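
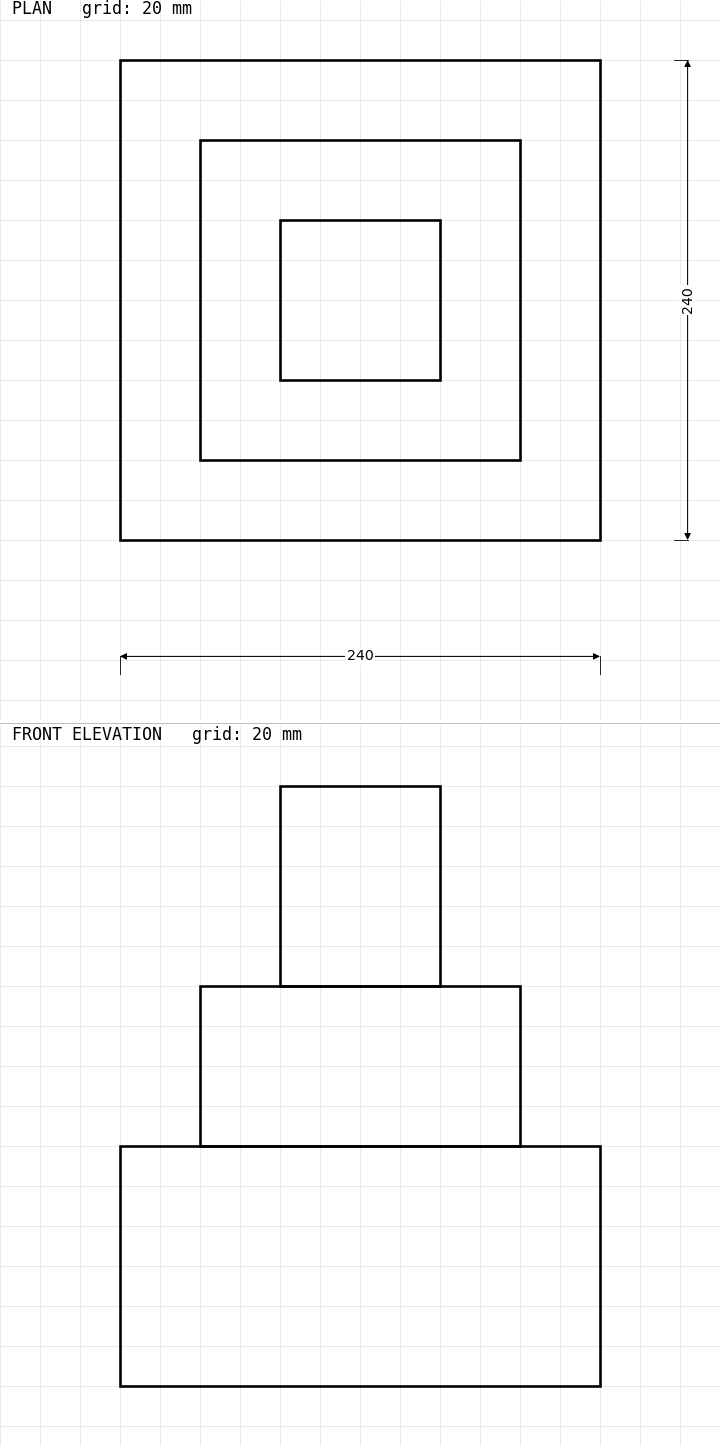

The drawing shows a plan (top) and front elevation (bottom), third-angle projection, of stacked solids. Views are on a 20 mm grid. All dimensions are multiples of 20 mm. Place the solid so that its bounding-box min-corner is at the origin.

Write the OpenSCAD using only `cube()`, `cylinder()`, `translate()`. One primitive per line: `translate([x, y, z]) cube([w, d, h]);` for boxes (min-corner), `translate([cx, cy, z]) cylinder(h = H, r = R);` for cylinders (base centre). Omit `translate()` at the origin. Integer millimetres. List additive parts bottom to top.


cube([240, 240, 120]);
translate([40, 40, 120]) cube([160, 160, 80]);
translate([80, 80, 200]) cube([80, 80, 100]);


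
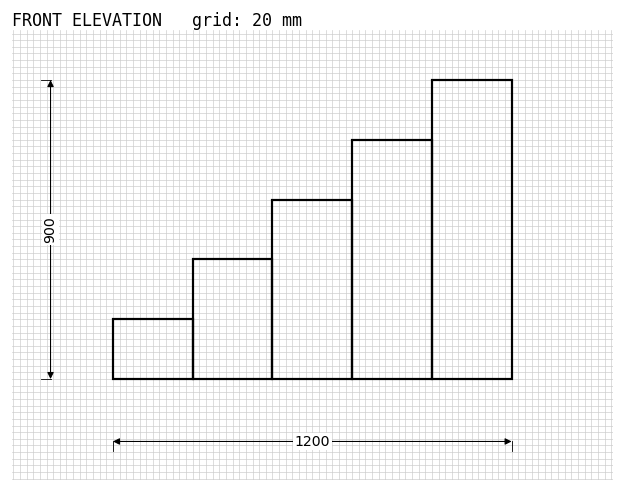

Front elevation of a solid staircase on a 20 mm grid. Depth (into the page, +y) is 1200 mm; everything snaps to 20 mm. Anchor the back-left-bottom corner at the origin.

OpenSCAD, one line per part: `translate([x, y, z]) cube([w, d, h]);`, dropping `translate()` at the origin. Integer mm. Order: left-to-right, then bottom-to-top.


cube([240, 1200, 180]);
translate([240, 0, 0]) cube([240, 1200, 360]);
translate([480, 0, 0]) cube([240, 1200, 540]);
translate([720, 0, 0]) cube([240, 1200, 720]);
translate([960, 0, 0]) cube([240, 1200, 900]);


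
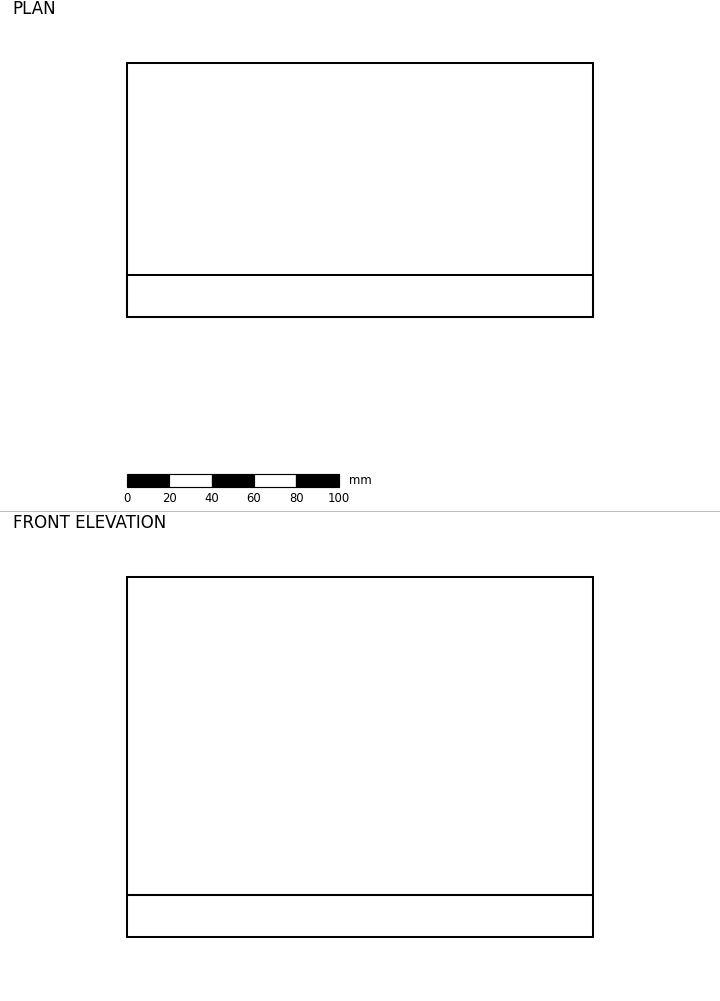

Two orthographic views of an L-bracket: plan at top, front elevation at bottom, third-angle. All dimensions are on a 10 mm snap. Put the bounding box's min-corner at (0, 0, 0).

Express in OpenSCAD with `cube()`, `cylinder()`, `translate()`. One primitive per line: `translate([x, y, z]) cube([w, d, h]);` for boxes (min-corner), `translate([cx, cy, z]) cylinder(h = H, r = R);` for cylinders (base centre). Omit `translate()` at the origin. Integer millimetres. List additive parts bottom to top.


cube([220, 120, 20]);
translate([0, 0, 20]) cube([220, 20, 150]);


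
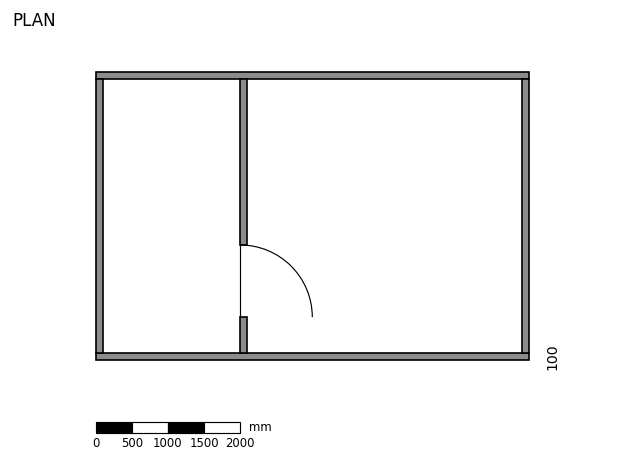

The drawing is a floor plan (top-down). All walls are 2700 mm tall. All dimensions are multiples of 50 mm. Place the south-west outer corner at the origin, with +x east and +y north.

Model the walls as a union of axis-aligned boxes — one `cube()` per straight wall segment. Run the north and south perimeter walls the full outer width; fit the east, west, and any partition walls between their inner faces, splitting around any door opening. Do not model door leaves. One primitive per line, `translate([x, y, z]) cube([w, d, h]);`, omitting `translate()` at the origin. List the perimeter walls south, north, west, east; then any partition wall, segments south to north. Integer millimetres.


cube([6000, 100, 2700]);
translate([0, 3900, 0]) cube([6000, 100, 2700]);
translate([0, 100, 0]) cube([100, 3800, 2700]);
translate([5900, 100, 0]) cube([100, 3800, 2700]);
translate([2000, 100, 0]) cube([100, 500, 2700]);
translate([2000, 1600, 0]) cube([100, 2300, 2700]);


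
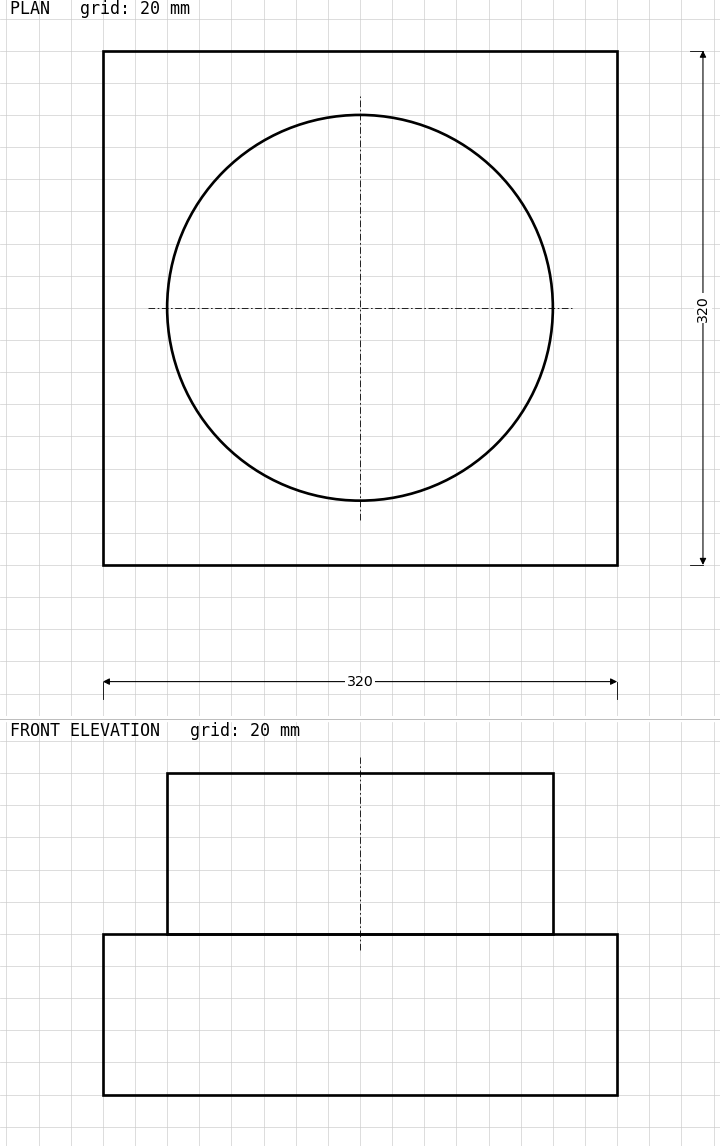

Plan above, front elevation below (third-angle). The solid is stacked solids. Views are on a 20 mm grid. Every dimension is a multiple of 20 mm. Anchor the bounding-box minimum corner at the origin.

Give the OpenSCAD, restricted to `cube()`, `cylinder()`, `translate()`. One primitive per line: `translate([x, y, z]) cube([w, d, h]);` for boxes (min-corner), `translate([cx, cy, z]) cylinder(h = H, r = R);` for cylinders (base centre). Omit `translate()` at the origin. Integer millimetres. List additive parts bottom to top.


cube([320, 320, 100]);
translate([160, 160, 100]) cylinder(h = 100, r = 120);


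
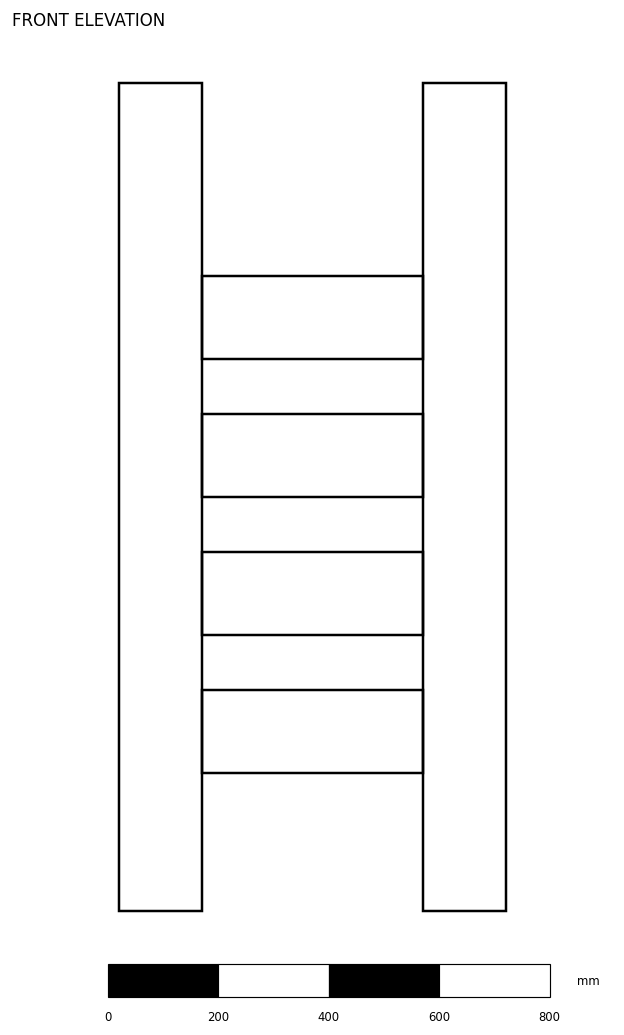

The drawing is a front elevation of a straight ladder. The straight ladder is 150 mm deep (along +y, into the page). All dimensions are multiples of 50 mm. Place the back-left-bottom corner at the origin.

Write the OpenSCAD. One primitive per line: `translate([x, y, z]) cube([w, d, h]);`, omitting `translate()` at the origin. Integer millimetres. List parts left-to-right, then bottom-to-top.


cube([150, 150, 1500]);
translate([150, 0, 250]) cube([400, 150, 150]);
translate([150, 0, 500]) cube([400, 150, 150]);
translate([150, 0, 750]) cube([400, 150, 150]);
translate([150, 0, 1000]) cube([400, 150, 150]);
translate([550, 0, 0]) cube([150, 150, 1500]);


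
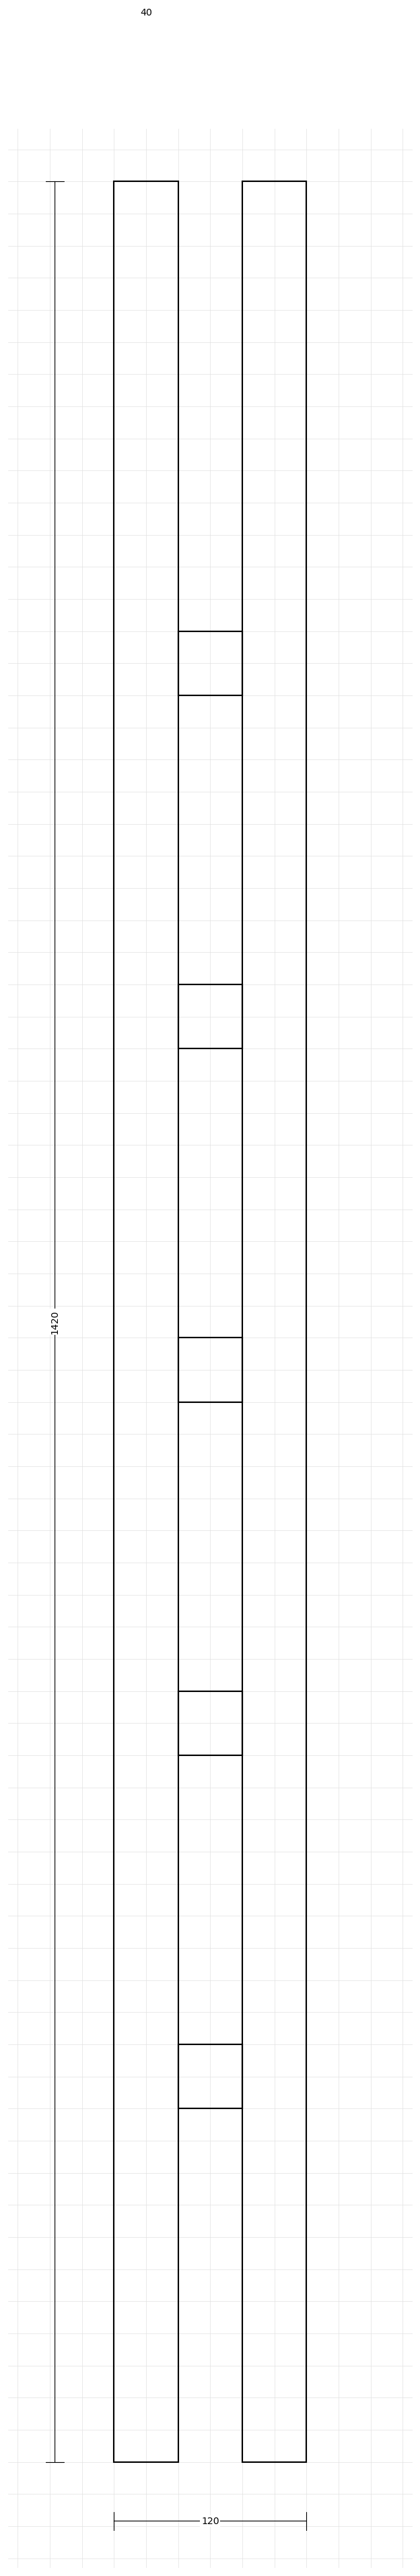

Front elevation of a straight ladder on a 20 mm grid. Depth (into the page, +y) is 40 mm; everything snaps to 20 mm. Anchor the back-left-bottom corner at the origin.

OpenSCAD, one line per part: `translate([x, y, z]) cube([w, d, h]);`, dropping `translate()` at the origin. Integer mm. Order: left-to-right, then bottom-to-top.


cube([40, 40, 1420]);
translate([40, 0, 220]) cube([40, 40, 40]);
translate([40, 0, 440]) cube([40, 40, 40]);
translate([40, 0, 660]) cube([40, 40, 40]);
translate([40, 0, 880]) cube([40, 40, 40]);
translate([40, 0, 1100]) cube([40, 40, 40]);
translate([80, 0, 0]) cube([40, 40, 1420]);


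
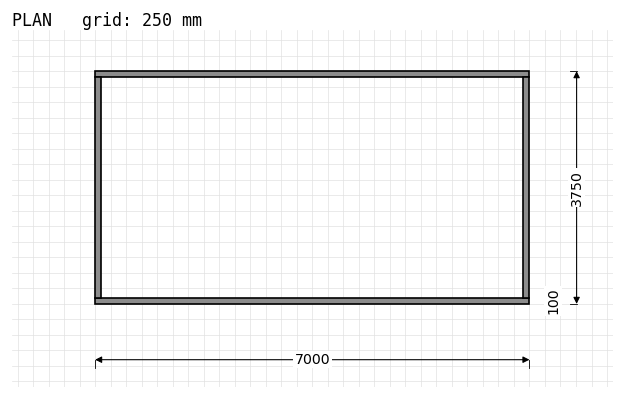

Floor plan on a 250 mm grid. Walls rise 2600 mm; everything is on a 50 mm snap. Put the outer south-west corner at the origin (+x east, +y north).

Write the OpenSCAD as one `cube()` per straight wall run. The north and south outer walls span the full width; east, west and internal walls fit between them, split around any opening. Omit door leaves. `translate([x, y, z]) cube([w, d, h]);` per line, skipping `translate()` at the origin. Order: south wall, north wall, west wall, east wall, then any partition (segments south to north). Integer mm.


cube([7000, 100, 2600]);
translate([0, 3650, 0]) cube([7000, 100, 2600]);
translate([0, 100, 0]) cube([100, 3550, 2600]);
translate([6900, 100, 0]) cube([100, 3550, 2600]);


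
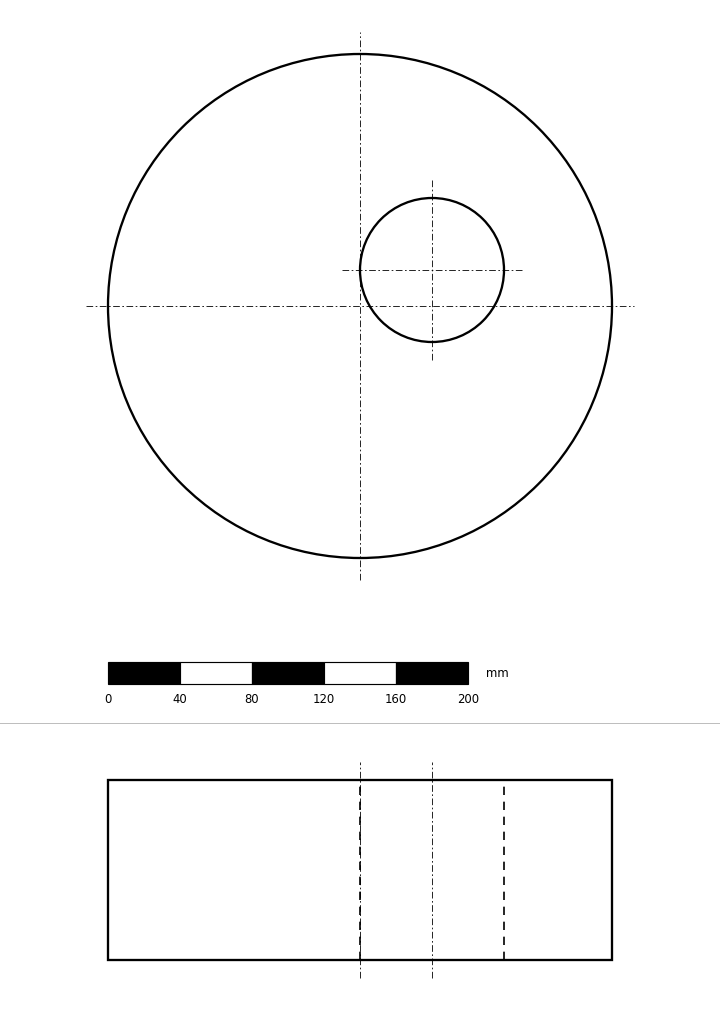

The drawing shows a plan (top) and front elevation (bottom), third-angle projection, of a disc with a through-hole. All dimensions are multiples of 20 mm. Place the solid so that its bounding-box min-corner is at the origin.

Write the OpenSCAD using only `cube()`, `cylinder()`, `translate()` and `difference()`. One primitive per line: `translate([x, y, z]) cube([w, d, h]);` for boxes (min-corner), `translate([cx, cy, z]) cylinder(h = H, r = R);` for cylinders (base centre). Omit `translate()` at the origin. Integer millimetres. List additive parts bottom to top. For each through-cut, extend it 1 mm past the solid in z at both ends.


difference() {
  translate([140, 140, 0]) cylinder(h = 100, r = 140);
  translate([180, 160, -1]) cylinder(h = 102, r = 40);
}


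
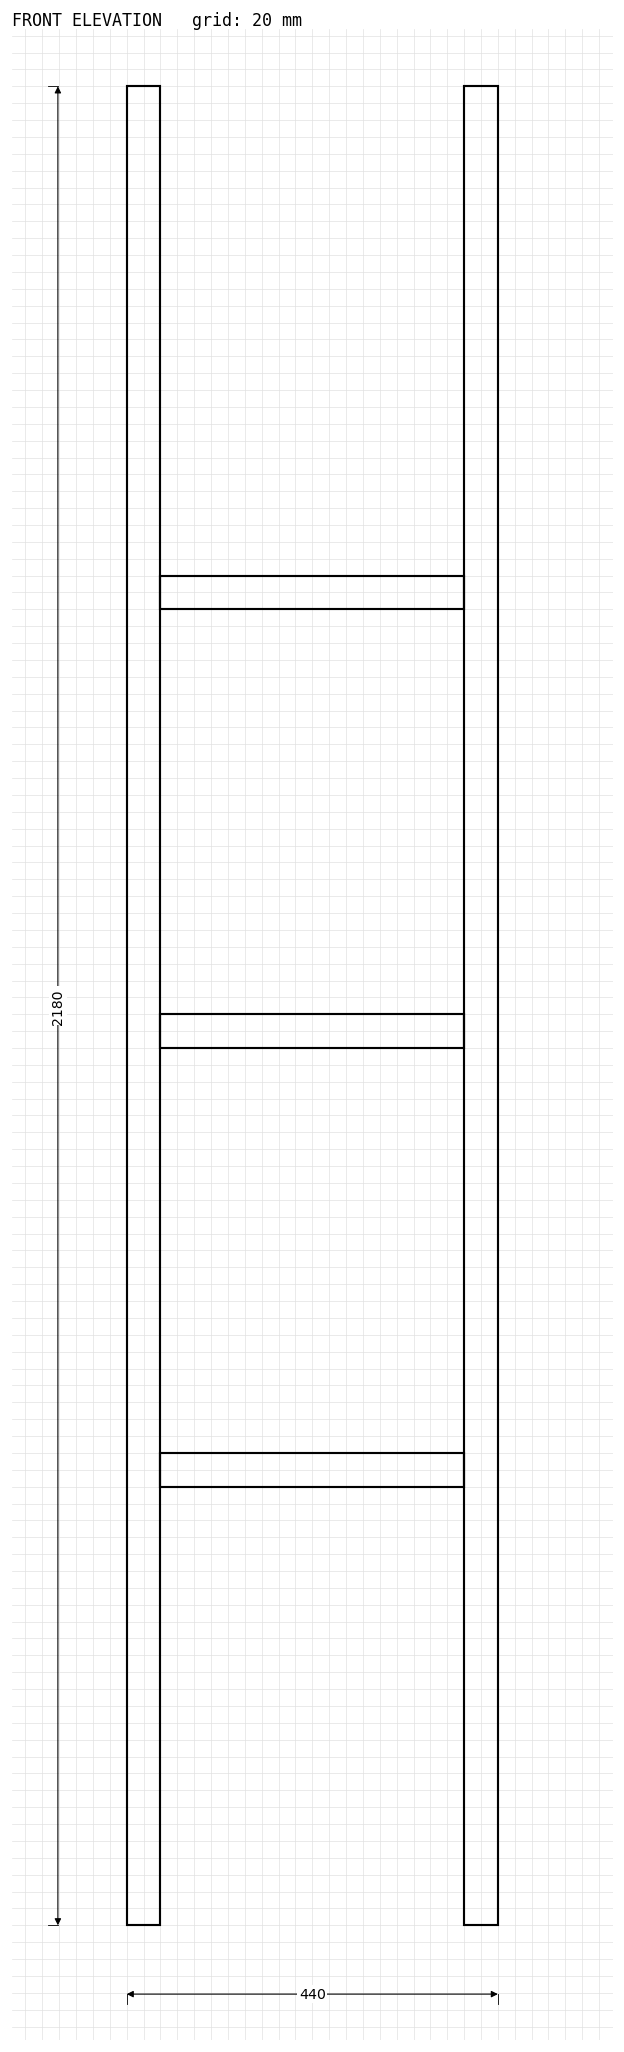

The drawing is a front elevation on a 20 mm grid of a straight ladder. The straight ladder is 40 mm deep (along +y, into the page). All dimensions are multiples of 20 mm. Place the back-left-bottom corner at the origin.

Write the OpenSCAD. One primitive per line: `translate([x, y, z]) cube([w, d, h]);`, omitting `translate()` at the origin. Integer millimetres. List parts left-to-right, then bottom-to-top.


cube([40, 40, 2180]);
translate([40, 0, 520]) cube([360, 40, 40]);
translate([40, 0, 1040]) cube([360, 40, 40]);
translate([40, 0, 1560]) cube([360, 40, 40]);
translate([400, 0, 0]) cube([40, 40, 2180]);


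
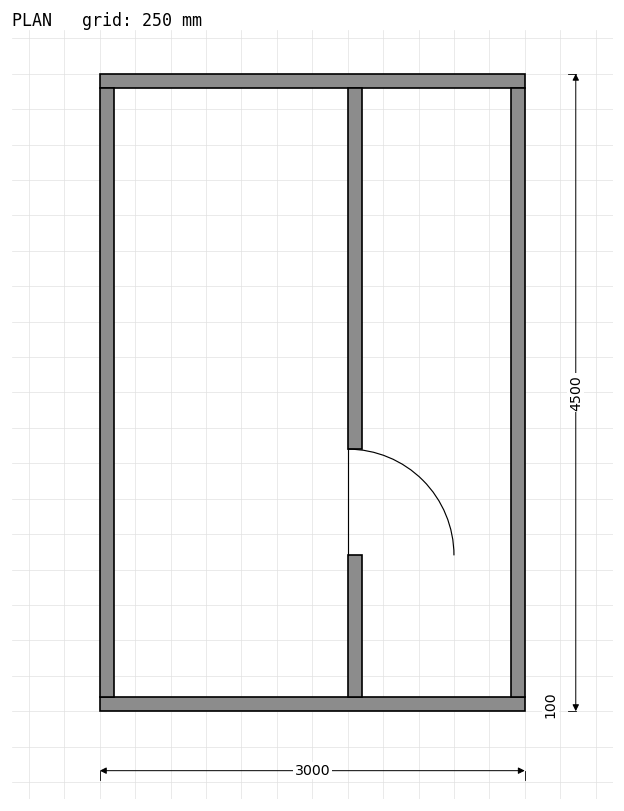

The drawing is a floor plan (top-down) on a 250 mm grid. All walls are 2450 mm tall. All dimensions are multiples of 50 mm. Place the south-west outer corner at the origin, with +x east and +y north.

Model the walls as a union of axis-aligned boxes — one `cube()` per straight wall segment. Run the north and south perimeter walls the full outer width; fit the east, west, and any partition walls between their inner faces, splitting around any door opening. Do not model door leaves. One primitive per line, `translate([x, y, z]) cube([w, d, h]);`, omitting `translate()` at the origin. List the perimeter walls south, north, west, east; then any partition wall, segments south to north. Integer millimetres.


cube([3000, 100, 2450]);
translate([0, 4400, 0]) cube([3000, 100, 2450]);
translate([0, 100, 0]) cube([100, 4300, 2450]);
translate([2900, 100, 0]) cube([100, 4300, 2450]);
translate([1750, 100, 0]) cube([100, 1000, 2450]);
translate([1750, 1850, 0]) cube([100, 2550, 2450]);


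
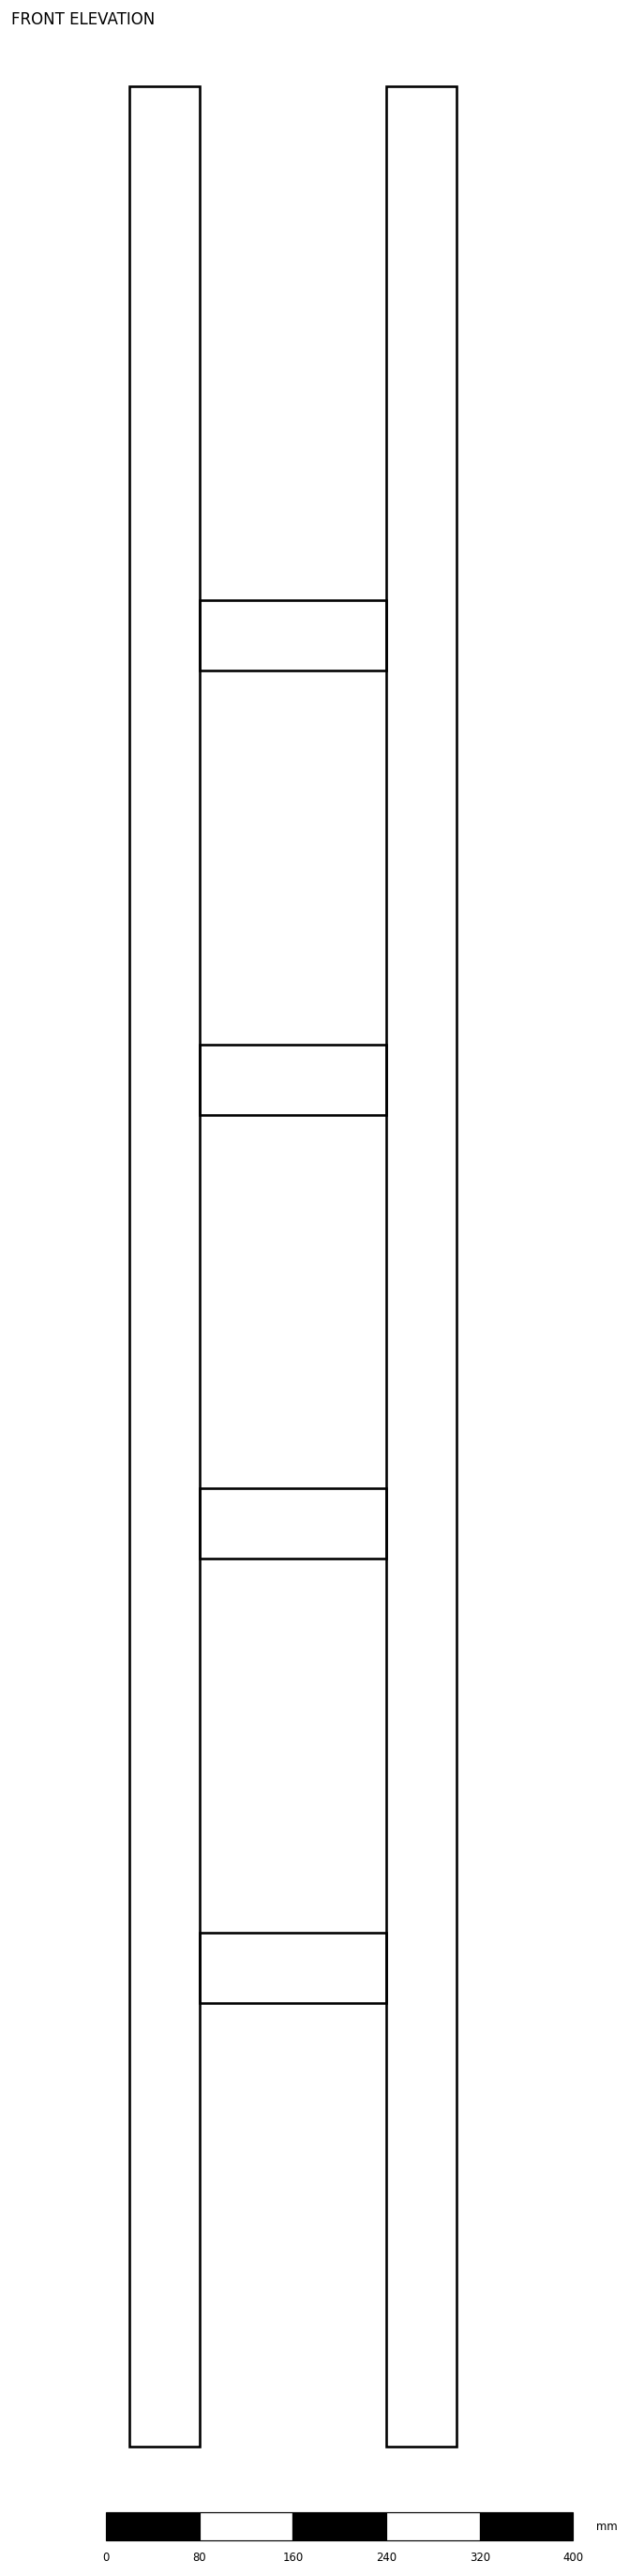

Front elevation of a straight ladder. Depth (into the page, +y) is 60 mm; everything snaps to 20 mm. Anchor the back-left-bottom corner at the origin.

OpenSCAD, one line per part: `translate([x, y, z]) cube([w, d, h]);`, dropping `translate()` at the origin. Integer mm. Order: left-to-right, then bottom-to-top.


cube([60, 60, 2020]);
translate([60, 0, 380]) cube([160, 60, 60]);
translate([60, 0, 760]) cube([160, 60, 60]);
translate([60, 0, 1140]) cube([160, 60, 60]);
translate([60, 0, 1520]) cube([160, 60, 60]);
translate([220, 0, 0]) cube([60, 60, 2020]);


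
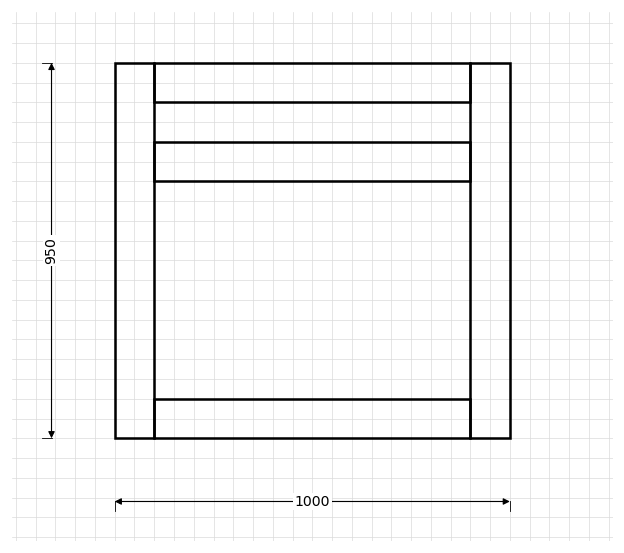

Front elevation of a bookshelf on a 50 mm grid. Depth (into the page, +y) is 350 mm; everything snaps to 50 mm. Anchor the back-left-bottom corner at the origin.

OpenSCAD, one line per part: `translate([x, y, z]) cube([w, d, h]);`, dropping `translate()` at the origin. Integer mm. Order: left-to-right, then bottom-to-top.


cube([100, 350, 950]);
translate([100, 0, 0]) cube([800, 350, 100]);
translate([100, 0, 650]) cube([800, 350, 100]);
translate([100, 0, 850]) cube([800, 350, 100]);
translate([900, 0, 0]) cube([100, 350, 950]);


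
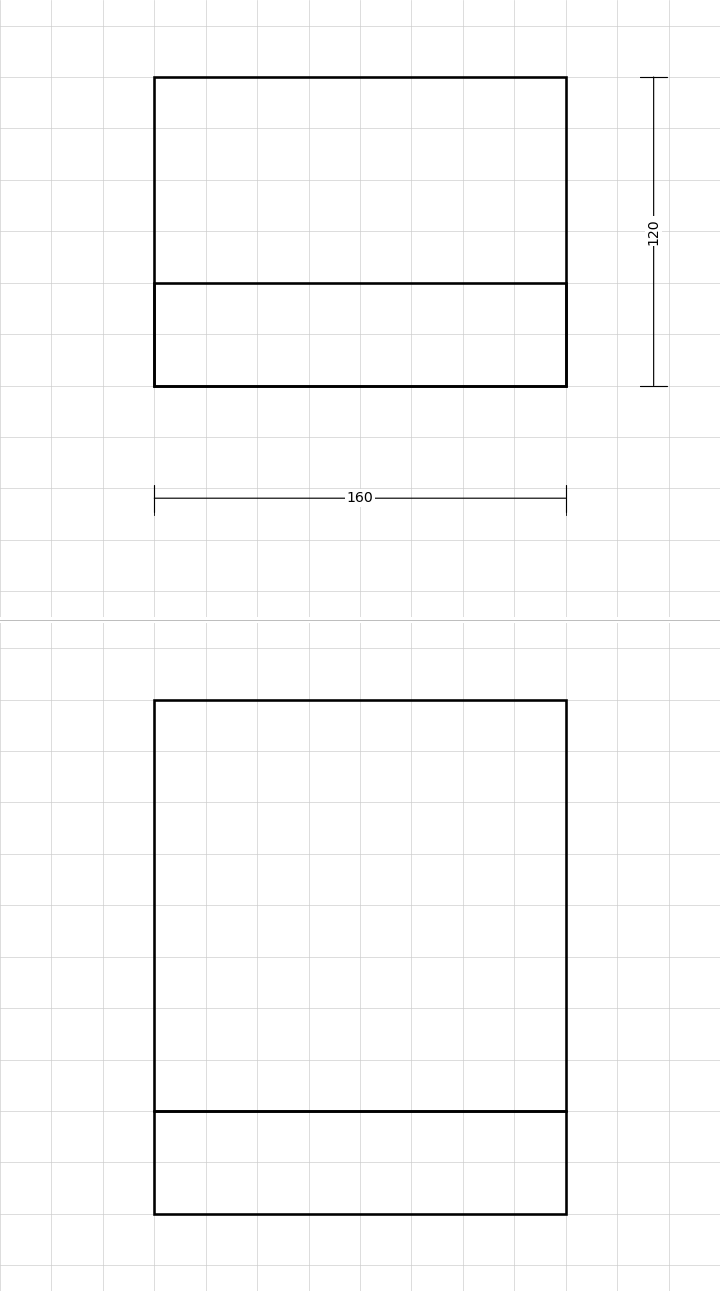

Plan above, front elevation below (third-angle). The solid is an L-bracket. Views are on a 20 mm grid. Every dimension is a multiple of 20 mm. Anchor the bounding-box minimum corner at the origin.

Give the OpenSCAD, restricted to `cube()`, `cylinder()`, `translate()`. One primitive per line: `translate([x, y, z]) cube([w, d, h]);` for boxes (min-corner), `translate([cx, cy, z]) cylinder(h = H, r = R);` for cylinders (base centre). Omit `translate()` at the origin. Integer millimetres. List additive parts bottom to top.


cube([160, 120, 40]);
translate([0, 0, 40]) cube([160, 40, 160]);


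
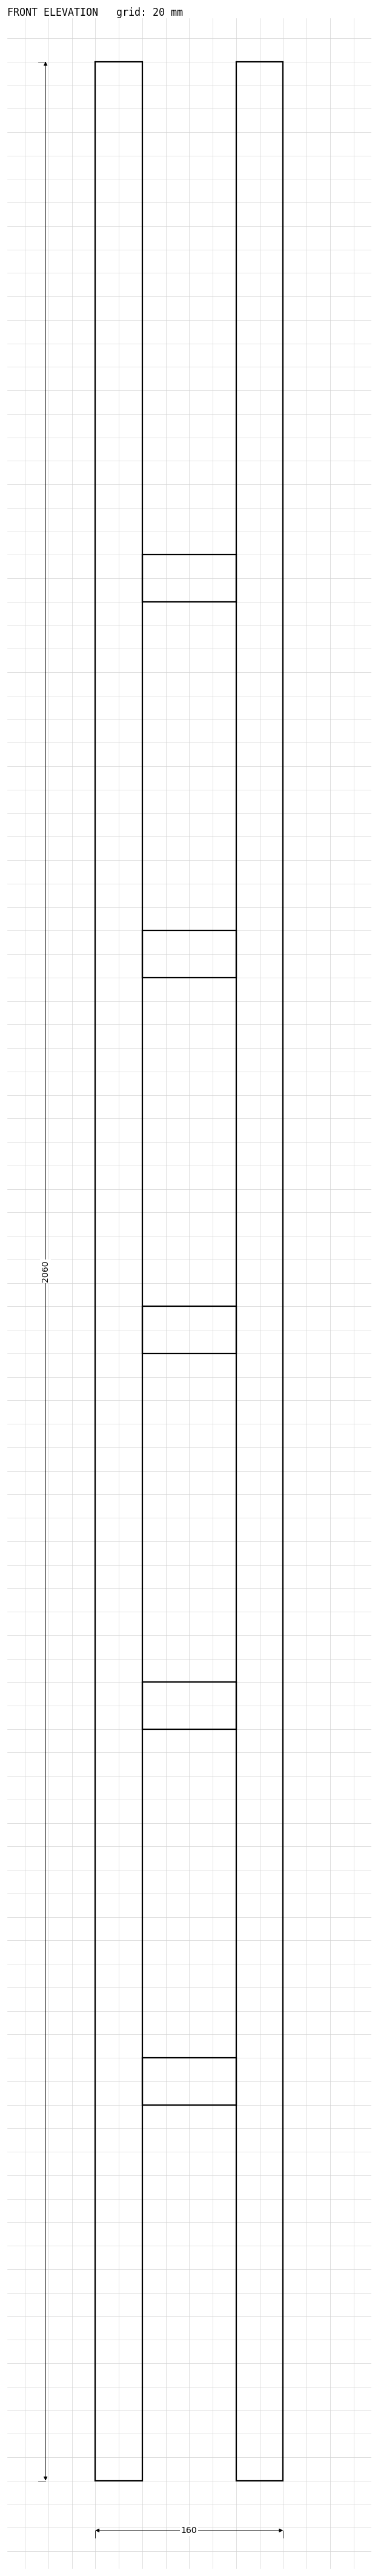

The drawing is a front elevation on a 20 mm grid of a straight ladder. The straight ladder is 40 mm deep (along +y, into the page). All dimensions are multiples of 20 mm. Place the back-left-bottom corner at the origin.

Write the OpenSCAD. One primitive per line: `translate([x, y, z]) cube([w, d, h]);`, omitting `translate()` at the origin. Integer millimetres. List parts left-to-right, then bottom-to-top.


cube([40, 40, 2060]);
translate([40, 0, 320]) cube([80, 40, 40]);
translate([40, 0, 640]) cube([80, 40, 40]);
translate([40, 0, 960]) cube([80, 40, 40]);
translate([40, 0, 1280]) cube([80, 40, 40]);
translate([40, 0, 1600]) cube([80, 40, 40]);
translate([120, 0, 0]) cube([40, 40, 2060]);


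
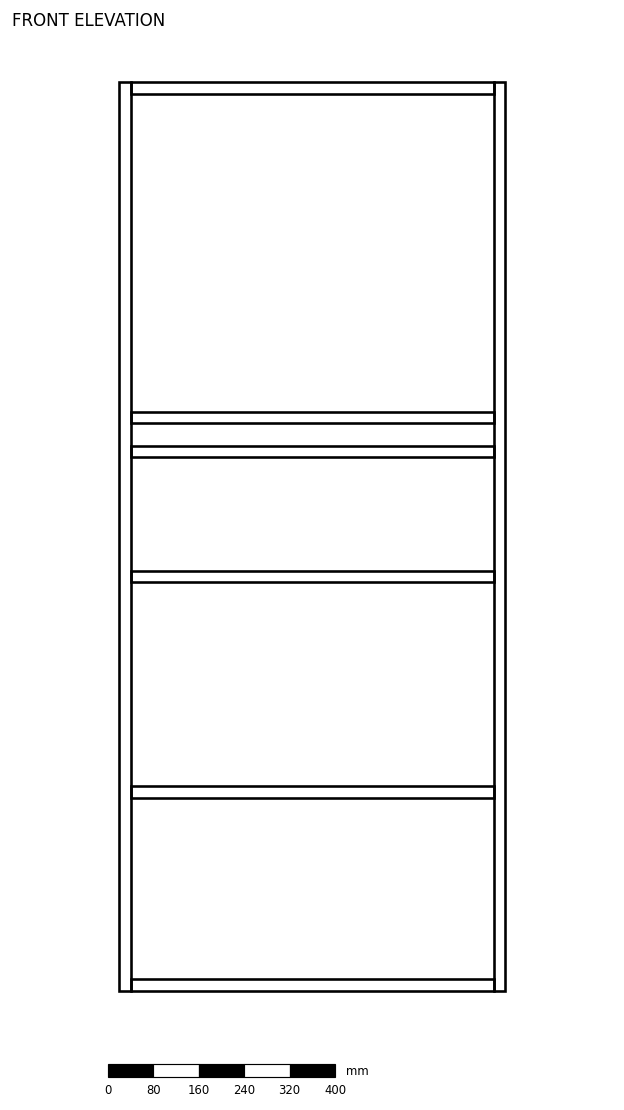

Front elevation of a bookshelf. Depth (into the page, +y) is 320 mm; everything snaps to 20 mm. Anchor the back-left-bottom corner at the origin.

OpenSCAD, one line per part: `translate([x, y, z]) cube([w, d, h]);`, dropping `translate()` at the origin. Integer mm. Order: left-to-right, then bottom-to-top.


cube([20, 320, 1600]);
translate([20, 0, 0]) cube([640, 320, 20]);
translate([20, 0, 340]) cube([640, 320, 20]);
translate([20, 0, 720]) cube([640, 320, 20]);
translate([20, 0, 940]) cube([640, 320, 20]);
translate([20, 0, 1000]) cube([640, 320, 20]);
translate([20, 0, 1580]) cube([640, 320, 20]);
translate([660, 0, 0]) cube([20, 320, 1600]);


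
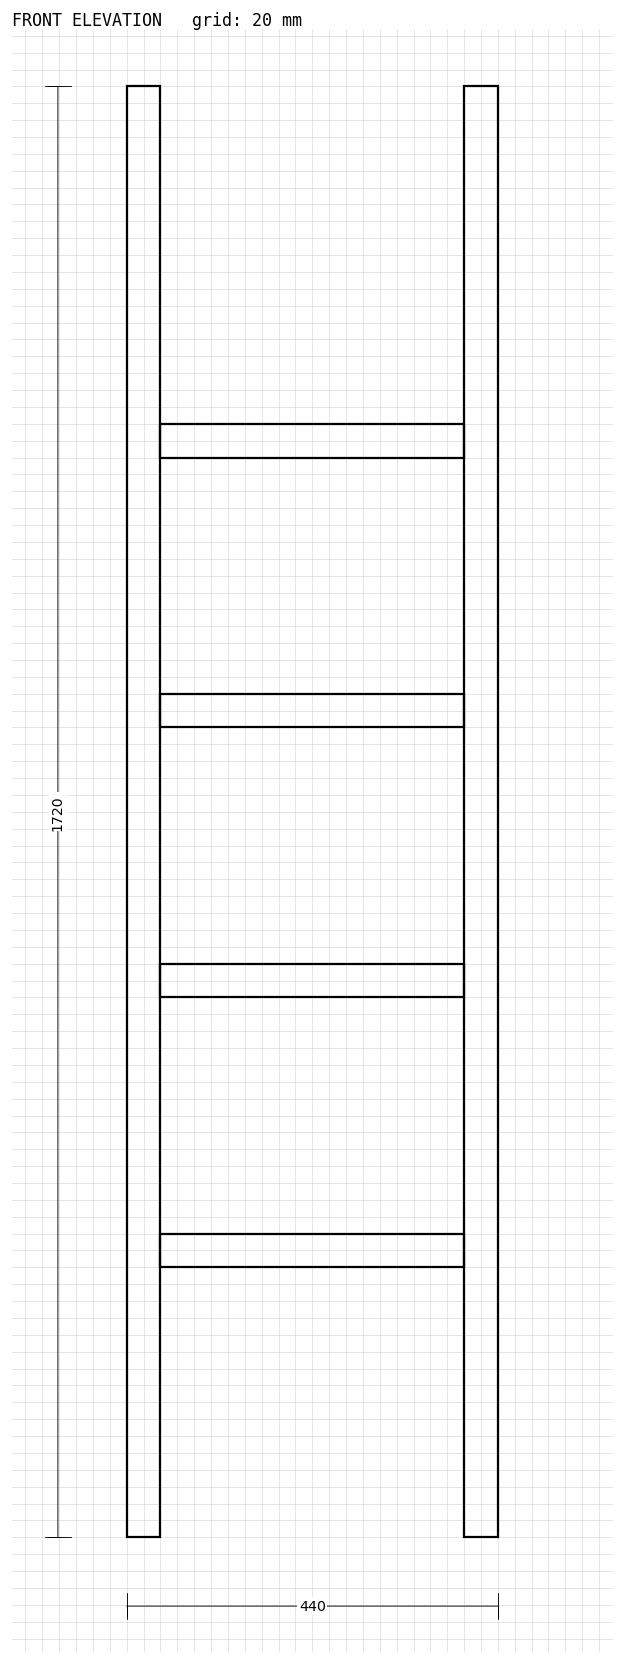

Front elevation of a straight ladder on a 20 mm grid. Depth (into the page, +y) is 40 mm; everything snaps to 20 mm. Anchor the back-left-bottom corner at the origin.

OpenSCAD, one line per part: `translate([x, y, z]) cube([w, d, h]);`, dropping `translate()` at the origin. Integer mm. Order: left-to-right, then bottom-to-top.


cube([40, 40, 1720]);
translate([40, 0, 320]) cube([360, 40, 40]);
translate([40, 0, 640]) cube([360, 40, 40]);
translate([40, 0, 960]) cube([360, 40, 40]);
translate([40, 0, 1280]) cube([360, 40, 40]);
translate([400, 0, 0]) cube([40, 40, 1720]);


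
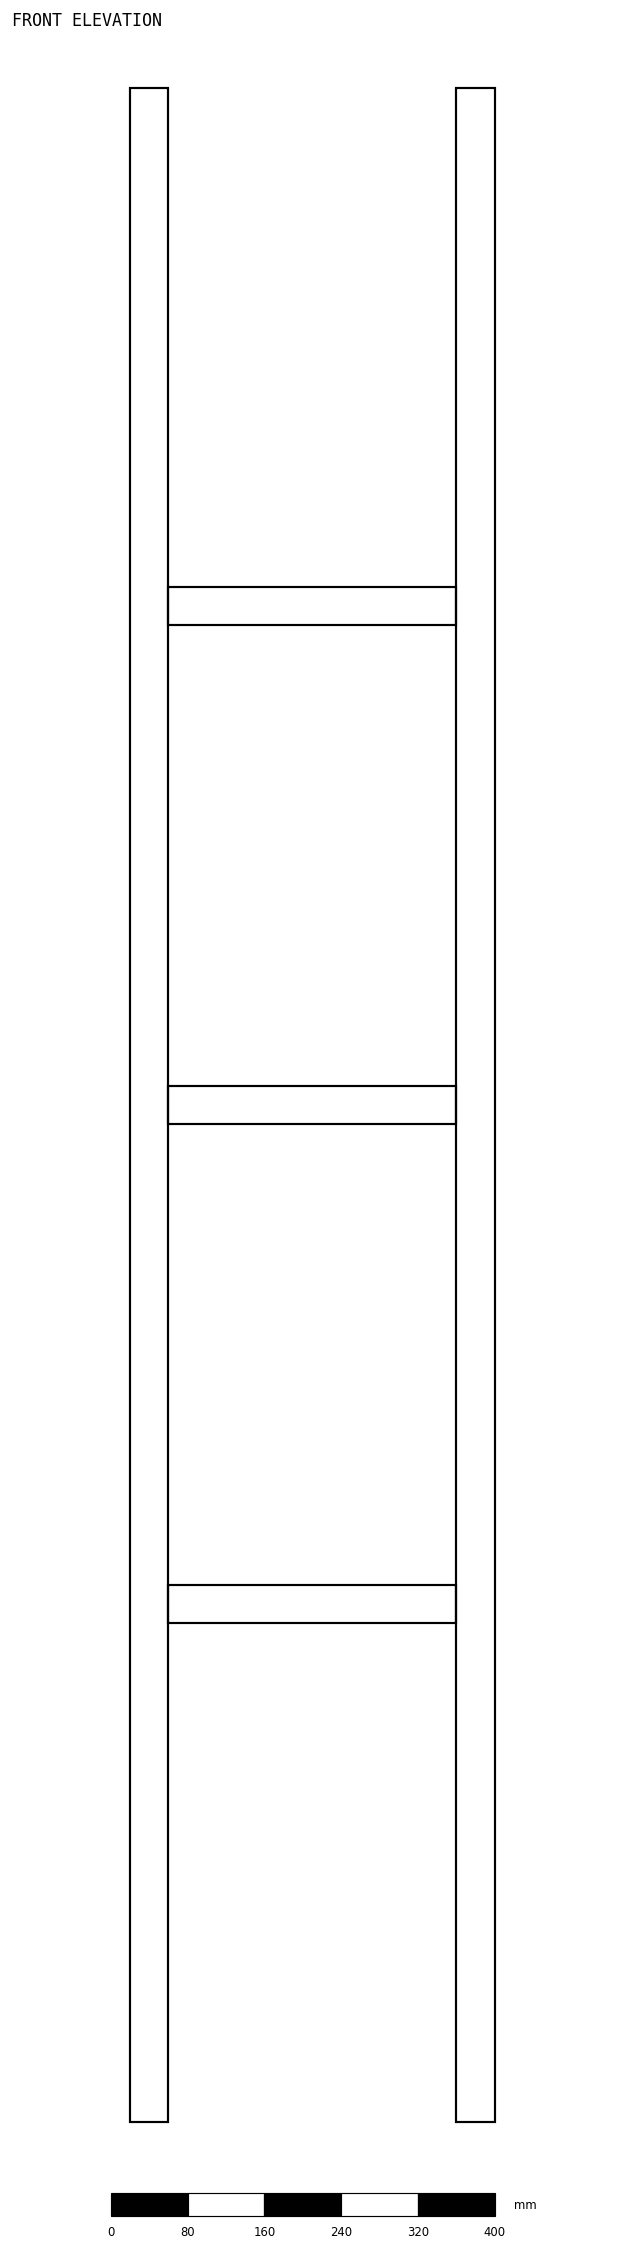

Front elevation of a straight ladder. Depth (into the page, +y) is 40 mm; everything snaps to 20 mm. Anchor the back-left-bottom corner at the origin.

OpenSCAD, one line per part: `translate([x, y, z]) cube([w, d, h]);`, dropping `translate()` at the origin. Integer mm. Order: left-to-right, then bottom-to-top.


cube([40, 40, 2120]);
translate([40, 0, 520]) cube([300, 40, 40]);
translate([40, 0, 1040]) cube([300, 40, 40]);
translate([40, 0, 1560]) cube([300, 40, 40]);
translate([340, 0, 0]) cube([40, 40, 2120]);


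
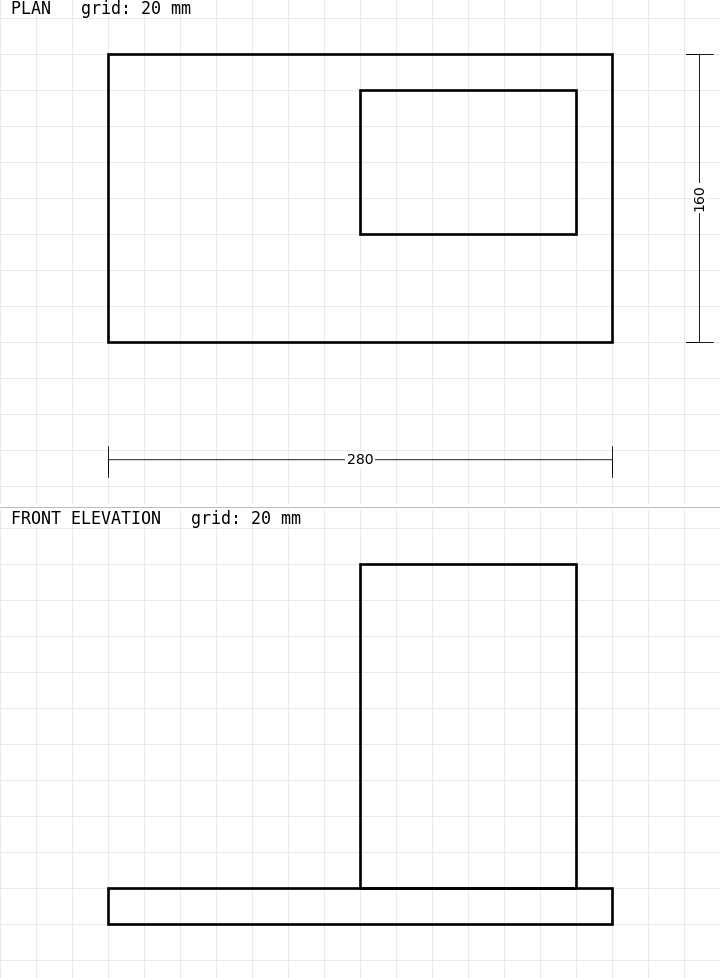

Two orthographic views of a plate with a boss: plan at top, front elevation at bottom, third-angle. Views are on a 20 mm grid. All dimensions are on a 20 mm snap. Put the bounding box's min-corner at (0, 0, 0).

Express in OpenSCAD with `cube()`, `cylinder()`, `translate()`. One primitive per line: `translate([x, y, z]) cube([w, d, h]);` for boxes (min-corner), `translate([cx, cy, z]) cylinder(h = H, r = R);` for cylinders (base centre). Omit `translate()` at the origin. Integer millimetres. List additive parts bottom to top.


cube([280, 160, 20]);
translate([140, 60, 20]) cube([120, 80, 180]);


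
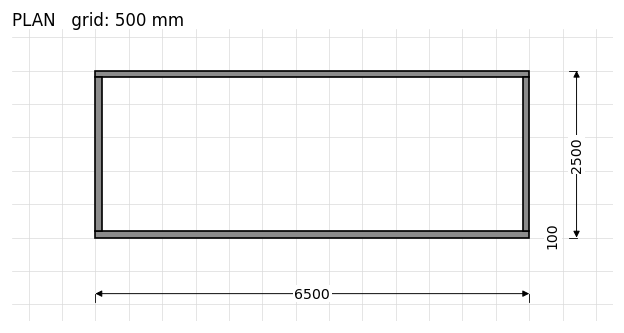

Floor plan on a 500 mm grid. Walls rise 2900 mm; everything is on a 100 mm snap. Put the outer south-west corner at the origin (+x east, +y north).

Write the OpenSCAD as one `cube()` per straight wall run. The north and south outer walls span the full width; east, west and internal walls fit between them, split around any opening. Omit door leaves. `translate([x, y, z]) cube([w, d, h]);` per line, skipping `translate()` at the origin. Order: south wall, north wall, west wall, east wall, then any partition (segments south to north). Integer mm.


cube([6500, 100, 2900]);
translate([0, 2400, 0]) cube([6500, 100, 2900]);
translate([0, 100, 0]) cube([100, 2300, 2900]);
translate([6400, 100, 0]) cube([100, 2300, 2900]);


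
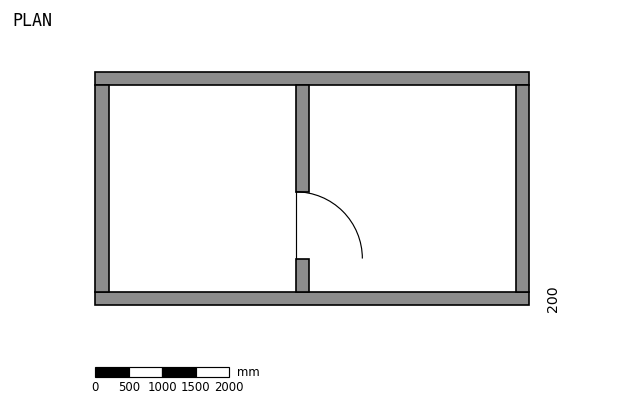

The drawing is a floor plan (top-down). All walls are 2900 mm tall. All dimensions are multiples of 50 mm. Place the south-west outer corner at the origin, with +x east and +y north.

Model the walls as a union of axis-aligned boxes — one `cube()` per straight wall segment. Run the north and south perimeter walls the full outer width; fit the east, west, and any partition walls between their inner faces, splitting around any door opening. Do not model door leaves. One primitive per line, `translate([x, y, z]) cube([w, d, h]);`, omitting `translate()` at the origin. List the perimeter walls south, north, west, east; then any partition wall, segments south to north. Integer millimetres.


cube([6500, 200, 2900]);
translate([0, 3300, 0]) cube([6500, 200, 2900]);
translate([0, 200, 0]) cube([200, 3100, 2900]);
translate([6300, 200, 0]) cube([200, 3100, 2900]);
translate([3000, 200, 0]) cube([200, 500, 2900]);
translate([3000, 1700, 0]) cube([200, 1600, 2900]);


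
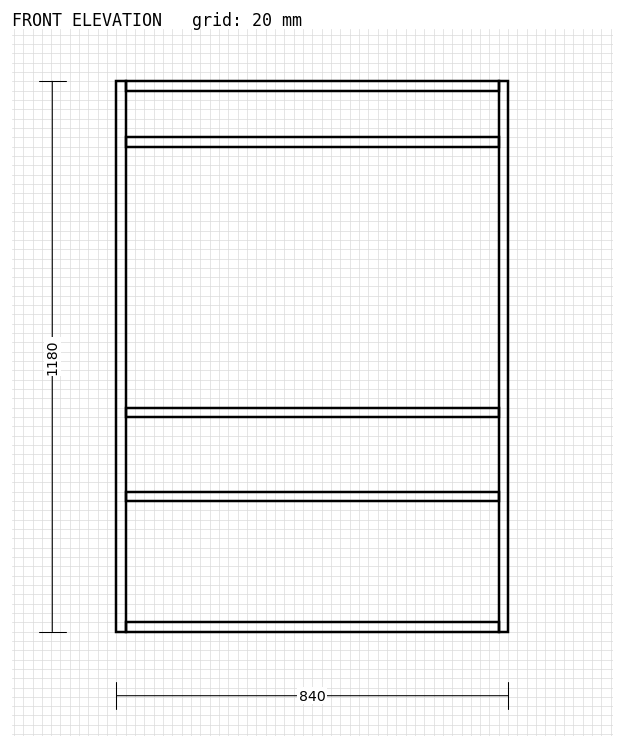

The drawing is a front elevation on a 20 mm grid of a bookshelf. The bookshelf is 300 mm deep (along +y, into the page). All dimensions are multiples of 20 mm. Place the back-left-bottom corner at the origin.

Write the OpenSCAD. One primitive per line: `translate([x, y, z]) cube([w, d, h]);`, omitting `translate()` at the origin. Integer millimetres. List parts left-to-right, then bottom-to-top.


cube([20, 300, 1180]);
translate([20, 0, 0]) cube([800, 300, 20]);
translate([20, 0, 280]) cube([800, 300, 20]);
translate([20, 0, 460]) cube([800, 300, 20]);
translate([20, 0, 1040]) cube([800, 300, 20]);
translate([20, 0, 1160]) cube([800, 300, 20]);
translate([820, 0, 0]) cube([20, 300, 1180]);


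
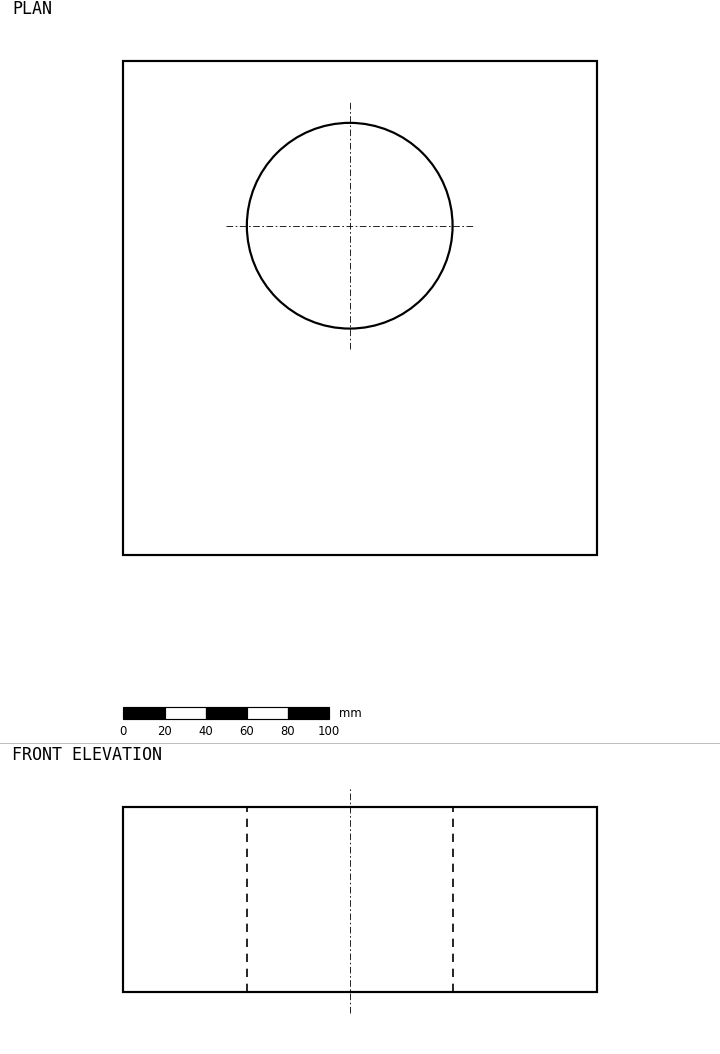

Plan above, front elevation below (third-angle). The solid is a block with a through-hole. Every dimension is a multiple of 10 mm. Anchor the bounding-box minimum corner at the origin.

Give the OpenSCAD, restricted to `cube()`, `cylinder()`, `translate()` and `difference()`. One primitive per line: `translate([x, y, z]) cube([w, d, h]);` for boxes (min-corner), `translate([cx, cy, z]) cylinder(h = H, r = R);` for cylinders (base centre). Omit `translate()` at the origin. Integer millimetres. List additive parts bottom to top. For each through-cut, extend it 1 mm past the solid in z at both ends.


difference() {
  cube([230, 240, 90]);
  translate([110, 160, -1]) cylinder(h = 92, r = 50);
}


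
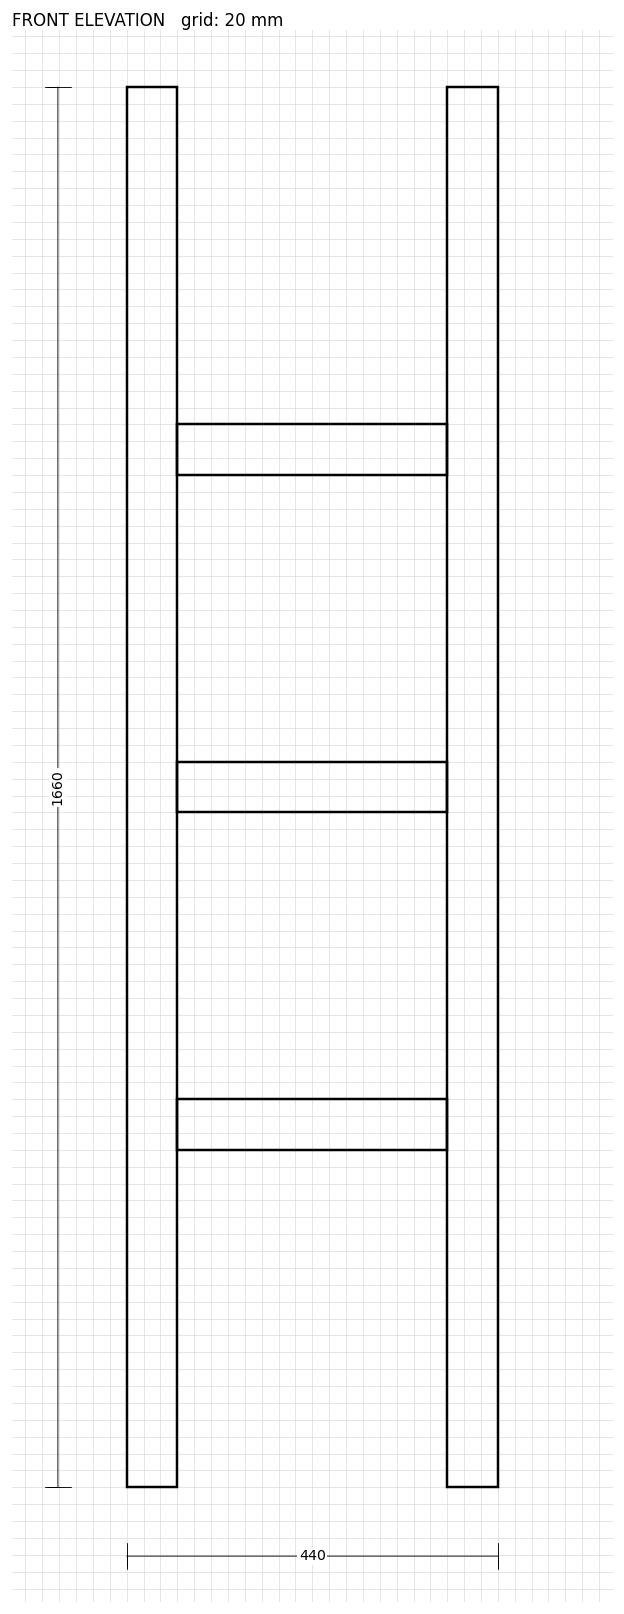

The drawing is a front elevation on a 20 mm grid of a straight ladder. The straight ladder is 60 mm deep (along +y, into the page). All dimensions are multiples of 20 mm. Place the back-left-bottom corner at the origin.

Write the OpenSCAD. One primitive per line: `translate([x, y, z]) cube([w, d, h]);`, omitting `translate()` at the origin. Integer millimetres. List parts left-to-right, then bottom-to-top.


cube([60, 60, 1660]);
translate([60, 0, 400]) cube([320, 60, 60]);
translate([60, 0, 800]) cube([320, 60, 60]);
translate([60, 0, 1200]) cube([320, 60, 60]);
translate([380, 0, 0]) cube([60, 60, 1660]);


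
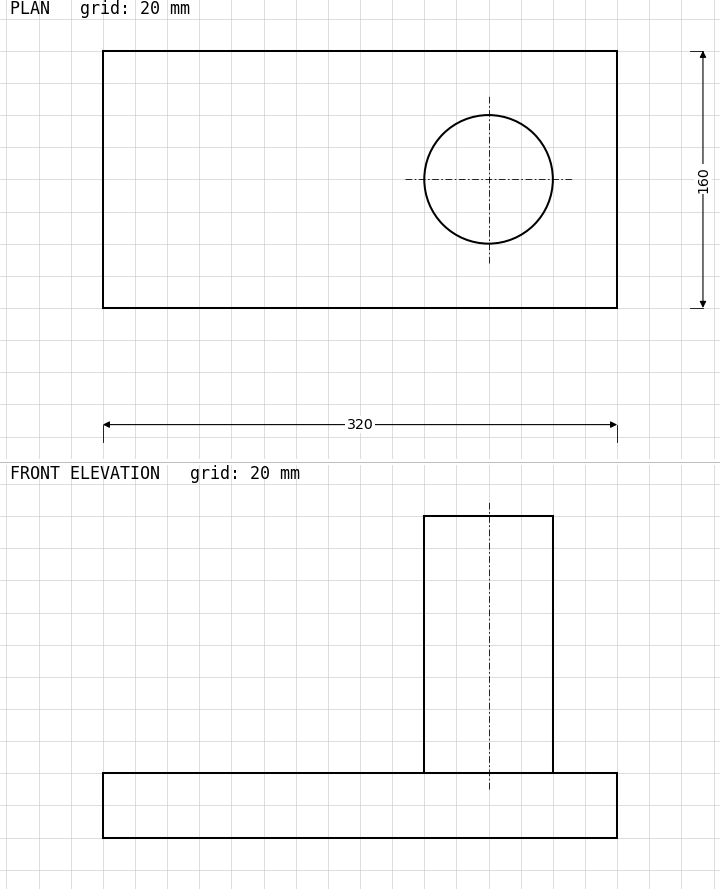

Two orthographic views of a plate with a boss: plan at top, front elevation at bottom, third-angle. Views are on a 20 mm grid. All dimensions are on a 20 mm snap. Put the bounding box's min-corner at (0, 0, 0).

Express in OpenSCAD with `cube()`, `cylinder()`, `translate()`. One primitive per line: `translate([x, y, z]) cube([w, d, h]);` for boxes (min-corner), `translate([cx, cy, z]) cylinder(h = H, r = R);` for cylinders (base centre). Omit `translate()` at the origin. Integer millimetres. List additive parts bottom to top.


cube([320, 160, 40]);
translate([240, 80, 40]) cylinder(h = 160, r = 40);


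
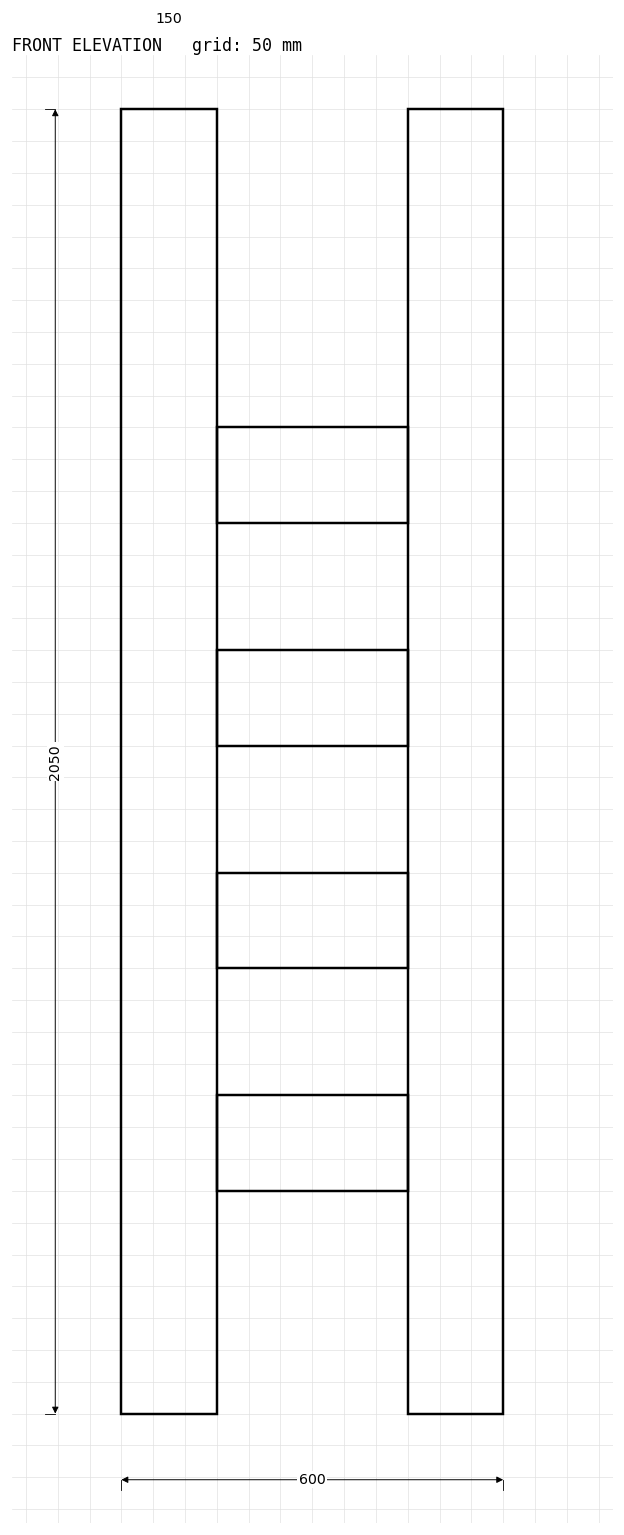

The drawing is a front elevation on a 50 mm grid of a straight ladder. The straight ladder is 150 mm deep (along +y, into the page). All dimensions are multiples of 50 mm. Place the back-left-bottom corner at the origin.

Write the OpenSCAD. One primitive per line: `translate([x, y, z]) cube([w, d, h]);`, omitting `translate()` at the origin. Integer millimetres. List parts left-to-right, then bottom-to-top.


cube([150, 150, 2050]);
translate([150, 0, 350]) cube([300, 150, 150]);
translate([150, 0, 700]) cube([300, 150, 150]);
translate([150, 0, 1050]) cube([300, 150, 150]);
translate([150, 0, 1400]) cube([300, 150, 150]);
translate([450, 0, 0]) cube([150, 150, 2050]);


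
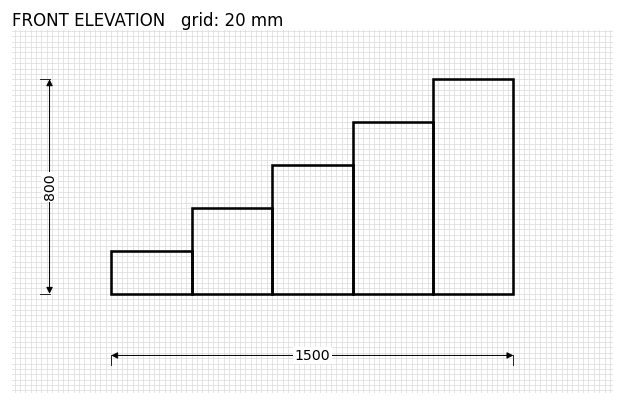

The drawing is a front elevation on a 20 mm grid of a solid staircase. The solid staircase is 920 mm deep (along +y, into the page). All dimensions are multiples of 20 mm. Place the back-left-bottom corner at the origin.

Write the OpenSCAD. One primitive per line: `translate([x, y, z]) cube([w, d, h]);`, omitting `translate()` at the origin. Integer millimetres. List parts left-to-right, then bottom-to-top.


cube([300, 920, 160]);
translate([300, 0, 0]) cube([300, 920, 320]);
translate([600, 0, 0]) cube([300, 920, 480]);
translate([900, 0, 0]) cube([300, 920, 640]);
translate([1200, 0, 0]) cube([300, 920, 800]);


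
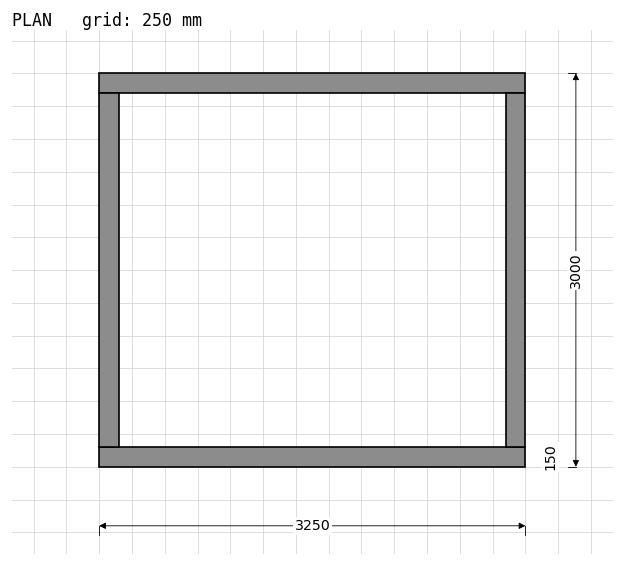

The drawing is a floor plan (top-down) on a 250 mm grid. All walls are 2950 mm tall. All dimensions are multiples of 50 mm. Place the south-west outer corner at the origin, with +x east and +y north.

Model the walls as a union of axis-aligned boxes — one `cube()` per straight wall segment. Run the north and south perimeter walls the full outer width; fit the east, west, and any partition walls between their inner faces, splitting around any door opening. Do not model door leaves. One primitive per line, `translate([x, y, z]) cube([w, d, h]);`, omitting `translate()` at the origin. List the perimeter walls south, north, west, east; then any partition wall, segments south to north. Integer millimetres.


cube([3250, 150, 2950]);
translate([0, 2850, 0]) cube([3250, 150, 2950]);
translate([0, 150, 0]) cube([150, 2700, 2950]);
translate([3100, 150, 0]) cube([150, 2700, 2950]);


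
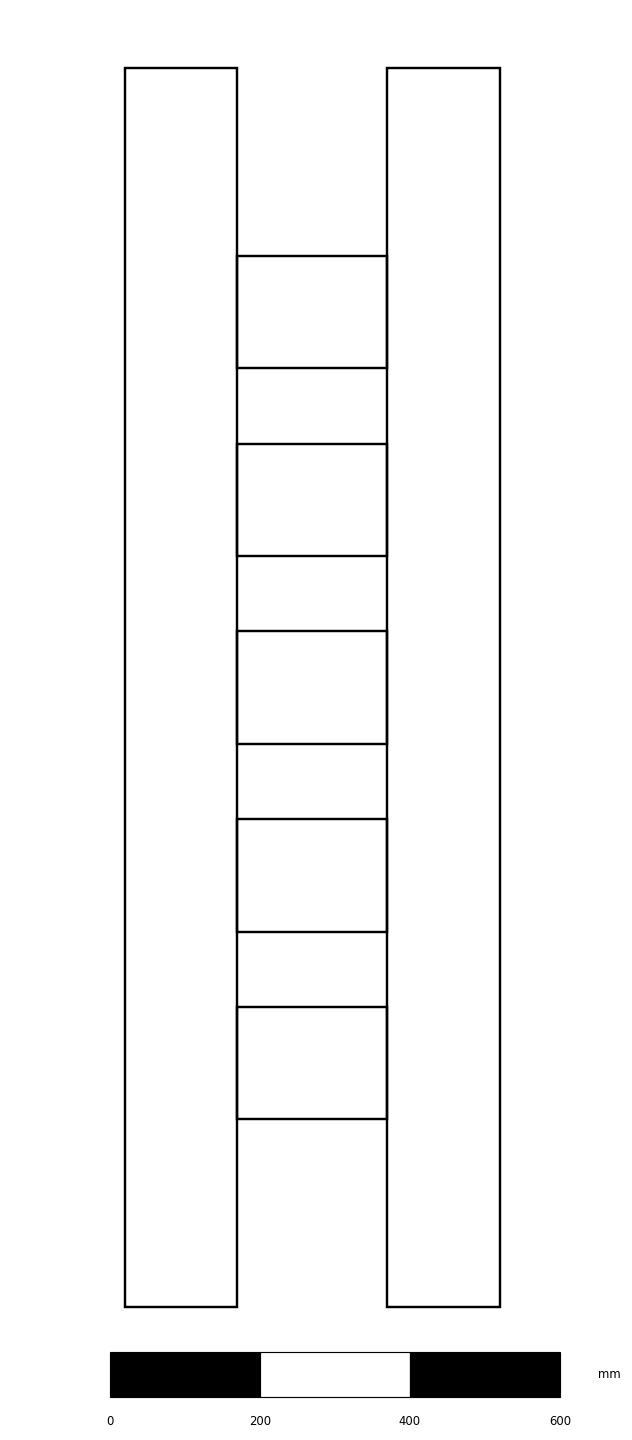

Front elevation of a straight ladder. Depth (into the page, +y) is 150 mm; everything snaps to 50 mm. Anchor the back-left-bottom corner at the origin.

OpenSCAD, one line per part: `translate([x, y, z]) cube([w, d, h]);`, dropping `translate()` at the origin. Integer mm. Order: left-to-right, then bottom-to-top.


cube([150, 150, 1650]);
translate([150, 0, 250]) cube([200, 150, 150]);
translate([150, 0, 500]) cube([200, 150, 150]);
translate([150, 0, 750]) cube([200, 150, 150]);
translate([150, 0, 1000]) cube([200, 150, 150]);
translate([150, 0, 1250]) cube([200, 150, 150]);
translate([350, 0, 0]) cube([150, 150, 1650]);


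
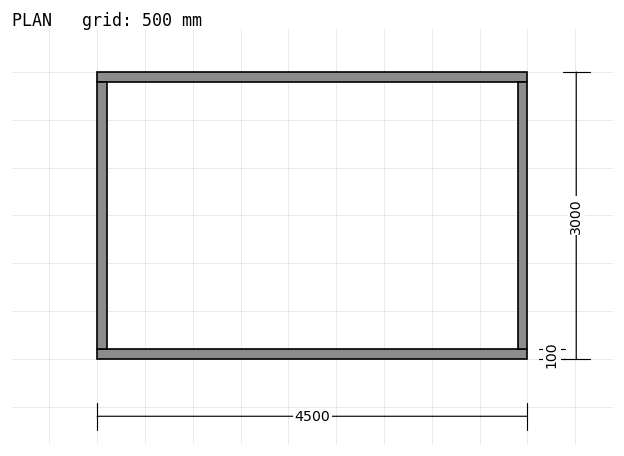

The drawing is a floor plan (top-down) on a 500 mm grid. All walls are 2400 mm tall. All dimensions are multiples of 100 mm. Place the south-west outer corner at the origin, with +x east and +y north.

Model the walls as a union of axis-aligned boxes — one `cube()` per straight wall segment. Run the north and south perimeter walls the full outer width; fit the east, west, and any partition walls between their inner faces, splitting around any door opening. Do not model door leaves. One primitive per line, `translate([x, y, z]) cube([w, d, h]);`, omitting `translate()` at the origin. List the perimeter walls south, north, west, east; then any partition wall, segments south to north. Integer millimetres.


cube([4500, 100, 2400]);
translate([0, 2900, 0]) cube([4500, 100, 2400]);
translate([0, 100, 0]) cube([100, 2800, 2400]);
translate([4400, 100, 0]) cube([100, 2800, 2400]);


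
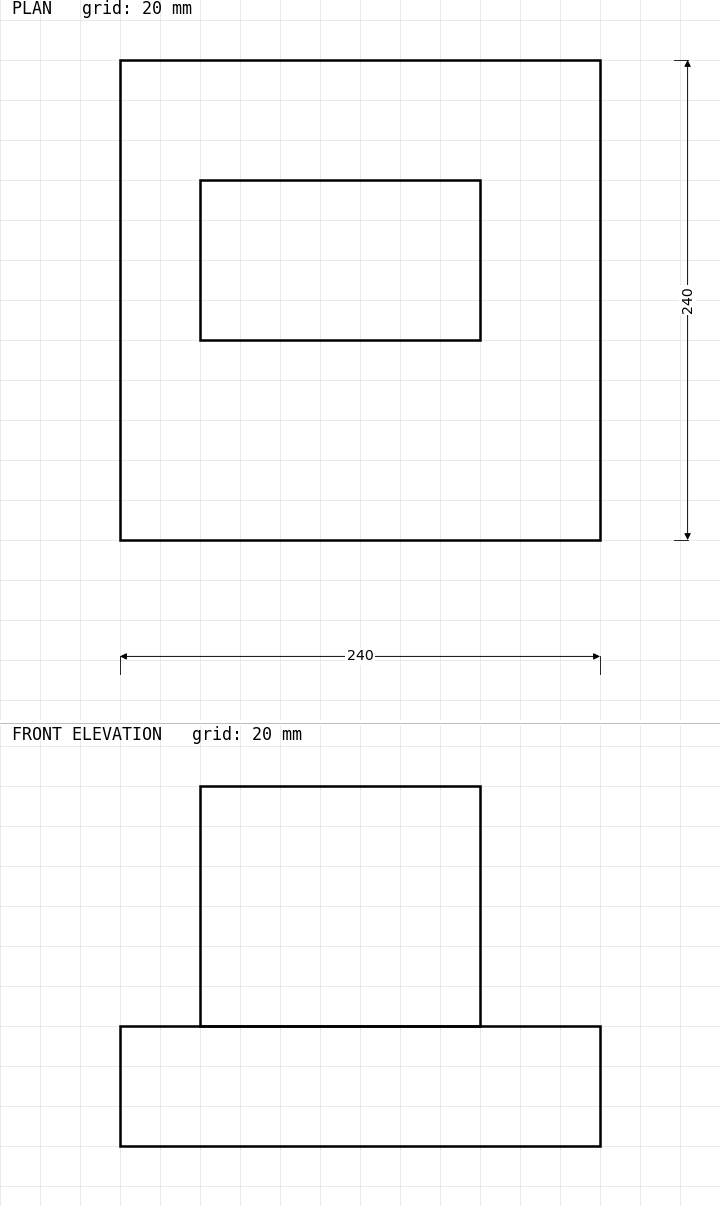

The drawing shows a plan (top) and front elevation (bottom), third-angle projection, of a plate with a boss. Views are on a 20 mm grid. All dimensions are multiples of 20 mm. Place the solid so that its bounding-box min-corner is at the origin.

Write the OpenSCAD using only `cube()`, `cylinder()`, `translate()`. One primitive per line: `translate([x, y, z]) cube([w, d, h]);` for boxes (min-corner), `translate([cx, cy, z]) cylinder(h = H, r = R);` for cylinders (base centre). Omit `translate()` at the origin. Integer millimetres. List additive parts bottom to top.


cube([240, 240, 60]);
translate([40, 100, 60]) cube([140, 80, 120]);


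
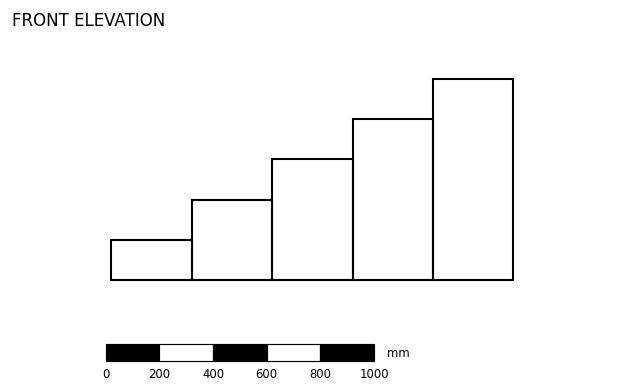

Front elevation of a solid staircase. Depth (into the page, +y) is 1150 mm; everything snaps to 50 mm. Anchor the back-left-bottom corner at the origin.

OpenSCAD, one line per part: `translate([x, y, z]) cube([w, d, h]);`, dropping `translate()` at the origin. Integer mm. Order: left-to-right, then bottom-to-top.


cube([300, 1150, 150]);
translate([300, 0, 0]) cube([300, 1150, 300]);
translate([600, 0, 0]) cube([300, 1150, 450]);
translate([900, 0, 0]) cube([300, 1150, 600]);
translate([1200, 0, 0]) cube([300, 1150, 750]);


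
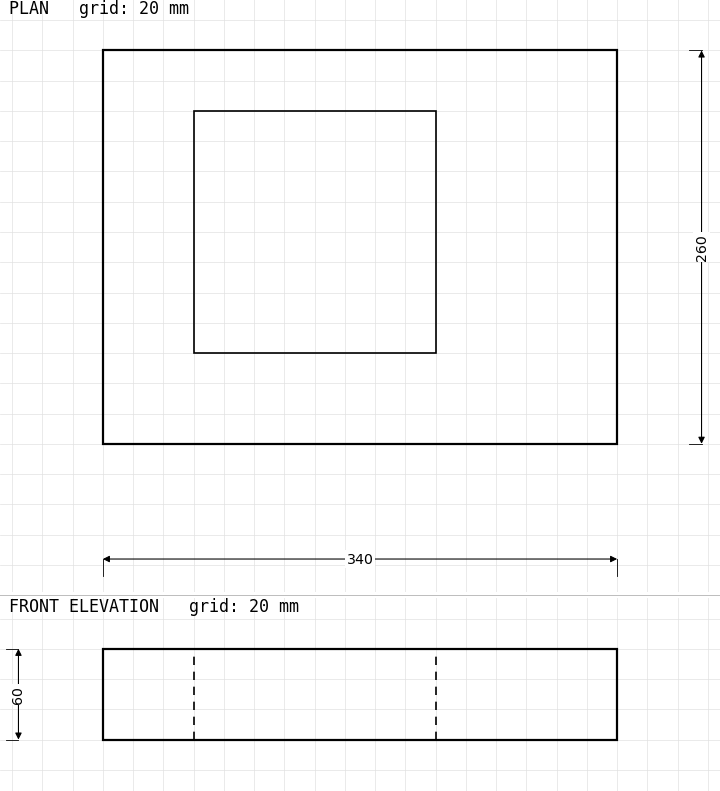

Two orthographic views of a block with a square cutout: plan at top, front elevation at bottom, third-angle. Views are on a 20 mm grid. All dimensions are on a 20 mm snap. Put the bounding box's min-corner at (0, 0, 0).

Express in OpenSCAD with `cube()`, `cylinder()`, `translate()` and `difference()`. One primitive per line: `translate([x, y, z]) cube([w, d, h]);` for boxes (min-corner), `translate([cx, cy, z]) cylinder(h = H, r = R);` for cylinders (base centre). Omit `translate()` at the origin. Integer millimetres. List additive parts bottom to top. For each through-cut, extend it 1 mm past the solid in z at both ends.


difference() {
  cube([340, 260, 60]);
  translate([60, 60, -1]) cube([160, 160, 62]);
}
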